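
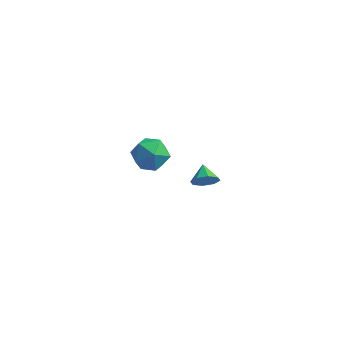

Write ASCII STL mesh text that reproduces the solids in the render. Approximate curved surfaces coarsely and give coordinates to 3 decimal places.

solid 
facet normal -0.859 0.277 0.431
outer loop
vertex 1.205 -2.269 4.052
vertex 0.648 -3.22 3.554
vertex 1.162 -3.322 4.644
endloop
endfacet
facet normal -0.299 0.477 0.826
outer loop
vertex 1.205 -2.269 4.052
vertex 1.162 -3.322 4.644
vertex 2.182 -2.673 4.639
endloop
endfacet
facet normal 0.115 0.897 0.426
outer loop
vertex 1.205 -2.269 4.052
vertex 2.182 -2.673 4.639
vertex 2.298 -2.169 3.547
endloop
endfacet
facet normal -0.188 0.958 -0.217
outer loop
vertex 1.205 -2.269 4.052
vertex 2.298 -2.169 3.547
vertex 1.351 -2.507 2.876
endloop
endfacet
facet normal -0.790 0.575 -0.214
outer loop
vertex 1.205 -2.269 4.052
vertex 1.351 -2.507 2.876
vertex 0.648 -3.22 3.554
endloop
endfacet
facet normal 0.074 -0.109 0.991
outer loop
vertex 2.182 -2.673 4.639
vertex 1.162 -3.322 4.644
vertex 2.229 -3.873 4.504
endloop
endfacet
facet normal -0.830 -0.432 0.351
outer loop
vertex 1.162 -3.322 4.644
vertex 0.648 -3.22 3.554
vertex 1.282 -4.211 3.833
endloop
endfacet
facet normal -0.719 0.050 -0.693
outer loop
vertex 0.648 -3.22 3.554
vertex 1.351 -2.507 2.876
vertex 1.398 -3.707 2.741
endloop
endfacet
facet normal 0.255 0.670 -0.697
outer loop
vertex 1.351 -2.507 2.876
vertex 2.298 -2.169 3.547
vertex 2.418 -3.058 2.736
endloop
endfacet
facet normal 0.744 0.573 0.343
outer loop
vertex 2.298 -2.169 3.547
vertex 2.182 -2.673 4.639
vertex 2.932 -3.16 3.826
endloop
endfacet
facet normal 0.188 -0.958 0.217
outer loop
vertex 2.375 -4.111 3.328
vertex 2.229 -3.873 4.504
vertex 1.282 -4.211 3.833
endloop
endfacet
facet normal -0.115 -0.897 -0.426
outer loop
vertex 2.375 -4.111 3.328
vertex 1.282 -4.211 3.833
vertex 1.398 -3.707 2.741
endloop
endfacet
facet normal 0.299 -0.477 -0.826
outer loop
vertex 2.375 -4.111 3.328
vertex 1.398 -3.707 2.741
vertex 2.418 -3.058 2.736
endloop
endfacet
facet normal 0.859 -0.277 -0.431
outer loop
vertex 2.375 -4.111 3.328
vertex 2.418 -3.058 2.736
vertex 2.932 -3.16 3.826
endloop
endfacet
facet normal 0.790 -0.575 0.214
outer loop
vertex 2.375 -4.111 3.328
vertex 2.932 -3.16 3.826
vertex 2.229 -3.873 4.504
endloop
endfacet
facet normal -0.255 -0.670 0.697
outer loop
vertex 1.282 -4.211 3.833
vertex 2.229 -3.873 4.504
vertex 1.162 -3.322 4.644
endloop
endfacet
facet normal -0.744 -0.573 -0.343
outer loop
vertex 1.398 -3.707 2.741
vertex 1.282 -4.211 3.833
vertex 0.648 -3.22 3.554
endloop
endfacet
facet normal -0.074 0.109 -0.991
outer loop
vertex 2.418 -3.058 2.736
vertex 1.398 -3.707 2.741
vertex 1.351 -2.507 2.876
endloop
endfacet
facet normal 0.830 0.432 -0.351
outer loop
vertex 2.932 -3.16 3.826
vertex 2.418 -3.058 2.736
vertex 2.298 -2.169 3.547
endloop
endfacet
facet normal 0.719 -0.050 0.693
outer loop
vertex 2.229 -3.873 4.504
vertex 2.932 -3.16 3.826
vertex 2.182 -2.673 4.639
endloop
endfacet
facet normal 0.378 -0.851 -0.366
outer loop
vertex 3.839 2.513 -4.675
vertex 3.44 2.051 -4.013
vertex 3.205 2.304 -4.844
endloop
endfacet
facet normal -0.132 0.834 -0.536
outer loop
vertex 3.839 2.513 -4.675
vertex 3.205 2.304 -4.844
vertex 2.98 3.089 -3.567
endloop
endfacet
facet normal 0.378 -0.850 -0.366
outer loop
vertex 3.205 2.304 -4.844
vertex 3.44 2.051 -4.013
vertex 2.709 1.947 -4.527
endloop
endfacet
facet normal -0.693 0.553 -0.462
outer loop
vertex 3.205 2.304 -4.844
vertex 2.709 1.947 -4.527
vertex 2.98 3.089 -3.567
endloop
endfacet
facet normal 0.378 -0.851 -0.365
outer loop
vertex 2.709 1.947 -4.527
vertex 3.44 2.051 -4.013
vertex 2.641 1.651 -3.908
endloop
endfacet
facet normal -0.973 0.229 0.003
outer loop
vertex 2.709 1.947 -4.527
vertex 2.641 1.651 -3.908
vertex 2.98 3.089 -3.567
endloop
endfacet
facet normal 0.378 -0.851 -0.365
outer loop
vertex 2.641 1.651 -3.908
vertex 3.44 2.051 -4.013
vertex 3.041 1.59 -3.351
endloop
endfacet
facet normal -0.808 0.052 0.586
outer loop
vertex 2.641 1.651 -3.908
vertex 3.041 1.59 -3.351
vertex 2.98 3.089 -3.567
endloop
endfacet
facet normal 0.376 -0.851 -0.366
outer loop
vertex 3.041 1.59 -3.351
vertex 3.44 2.051 -4.013
vertex 3.676 1.798 -3.182
endloop
endfacet
facet normal -0.293 0.125 0.948
outer loop
vertex 3.041 1.59 -3.351
vertex 3.676 1.798 -3.182
vertex 2.98 3.089 -3.567
endloop
endfacet
facet normal 0.378 -0.850 -0.366
outer loop
vertex 3.676 1.798 -3.182
vertex 3.44 2.051 -4.013
vertex 4.172 2.155 -3.499
endloop
endfacet
facet normal 0.267 0.405 0.874
outer loop
vertex 3.676 1.798 -3.182
vertex 4.172 2.155 -3.499
vertex 2.98 3.089 -3.567
endloop
endfacet
facet normal 0.377 -0.851 -0.365
outer loop
vertex 4.172 2.155 -3.499
vertex 3.44 2.051 -4.013
vertex 4.24 2.451 -4.118
endloop
endfacet
facet normal 0.548 0.729 0.409
outer loop
vertex 4.172 2.155 -3.499
vertex 4.24 2.451 -4.118
vertex 2.98 3.089 -3.567
endloop
endfacet
facet normal 0.377 -0.851 -0.366
outer loop
vertex 4.24 2.451 -4.118
vertex 3.44 2.051 -4.013
vertex 3.839 2.513 -4.675
endloop
endfacet
facet normal 0.383 0.907 -0.175
outer loop
vertex 4.24 2.451 -4.118
vertex 3.839 2.513 -4.675
vertex 2.98 3.089 -3.567
endloop
endfacet

endsolid


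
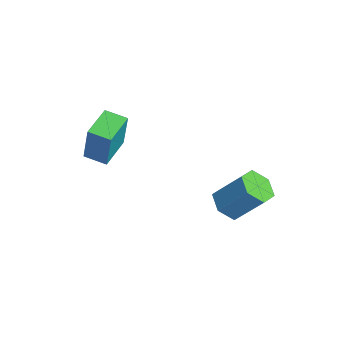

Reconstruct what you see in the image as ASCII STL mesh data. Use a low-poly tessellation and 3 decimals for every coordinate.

solid 
facet normal -0.332 -0.550 -0.767
outer loop
vertex 1.402 0.071 -4.052
vertex 0.673 0.09 -3.75
vertex 0.906 0.652 -4.254
endloop
endfacet
facet normal 0.704 0.396 -0.590
outer loop
vertex 1.402 0.071 -4.052
vertex 0.906 0.652 -4.254
vertex 1.957 0.991 -2.773
endloop
endfacet
facet normal 0.703 0.397 -0.590
outer loop
vertex 1.957 0.991 -2.773
vertex 0.906 0.652 -4.254
vertex 1.46 1.571 -2.975
endloop
endfacet
facet normal 0.332 0.551 0.765
outer loop
vertex 1.957 0.991 -2.773
vertex 1.46 1.571 -2.975
vertex 1.227 1.01 -2.47
endloop
endfacet
facet normal -0.331 -0.550 -0.767
outer loop
vertex 0.906 0.652 -4.254
vertex 0.673 0.09 -3.75
vertex 0.176 0.671 -3.952
endloop
endfacet
facet normal -0.192 0.835 -0.516
outer loop
vertex 0.906 0.652 -4.254
vertex 0.176 0.671 -3.952
vertex 1.46 1.571 -2.975
endloop
endfacet
facet normal -0.193 0.835 -0.516
outer loop
vertex 1.46 1.571 -2.975
vertex 0.176 0.671 -3.952
vertex 0.731 1.59 -2.672
endloop
endfacet
facet normal 0.333 0.551 0.765
outer loop
vertex 1.46 1.571 -2.975
vertex 0.731 1.59 -2.672
vertex 1.227 1.01 -2.47
endloop
endfacet
facet normal -0.332 -0.550 -0.766
outer loop
vertex 0.176 0.671 -3.952
vertex 0.673 0.09 -3.75
vertex -0.057 0.109 -3.447
endloop
endfacet
facet normal -0.896 0.438 0.074
outer loop
vertex 0.176 0.671 -3.952
vertex -0.057 0.109 -3.447
vertex 0.731 1.59 -2.672
endloop
endfacet
facet normal -0.896 0.438 0.074
outer loop
vertex 0.731 1.59 -2.672
vertex -0.057 0.109 -3.447
vertex 0.498 1.029 -2.168
endloop
endfacet
facet normal 0.332 0.550 0.766
outer loop
vertex 0.731 1.59 -2.672
vertex 0.498 1.029 -2.168
vertex 1.227 1.01 -2.47
endloop
endfacet
facet normal -0.332 -0.551 -0.765
outer loop
vertex -0.057 0.109 -3.447
vertex 0.673 0.09 -3.75
vertex 0.44 -0.471 -3.245
endloop
endfacet
facet normal -0.703 -0.397 0.590
outer loop
vertex -0.057 0.109 -3.447
vertex 0.44 -0.471 -3.245
vertex 0.498 1.029 -2.168
endloop
endfacet
facet normal -0.704 -0.396 0.590
outer loop
vertex 0.498 1.029 -2.168
vertex 0.44 -0.471 -3.245
vertex 0.994 0.448 -1.966
endloop
endfacet
facet normal 0.332 0.550 0.767
outer loop
vertex 0.498 1.029 -2.168
vertex 0.994 0.448 -1.966
vertex 1.227 1.01 -2.47
endloop
endfacet
facet normal -0.333 -0.551 -0.765
outer loop
vertex 0.44 -0.471 -3.245
vertex 0.673 0.09 -3.75
vertex 1.169 -0.49 -3.548
endloop
endfacet
facet normal 0.193 -0.835 0.516
outer loop
vertex 0.44 -0.471 -3.245
vertex 1.169 -0.49 -3.548
vertex 0.994 0.448 -1.966
endloop
endfacet
facet normal 0.192 -0.835 0.516
outer loop
vertex 0.994 0.448 -1.966
vertex 1.169 -0.49 -3.548
vertex 1.724 0.429 -2.268
endloop
endfacet
facet normal 0.331 0.550 0.767
outer loop
vertex 0.994 0.448 -1.966
vertex 1.724 0.429 -2.268
vertex 1.227 1.01 -2.47
endloop
endfacet
facet normal -0.332 -0.550 -0.766
outer loop
vertex 1.169 -0.49 -3.548
vertex 0.673 0.09 -3.75
vertex 1.402 0.071 -4.052
endloop
endfacet
facet normal 0.896 -0.438 -0.074
outer loop
vertex 1.169 -0.49 -3.548
vertex 1.402 0.071 -4.052
vertex 1.724 0.429 -2.268
endloop
endfacet
facet normal 0.896 -0.438 -0.074
outer loop
vertex 1.724 0.429 -2.268
vertex 1.402 0.071 -4.052
vertex 1.957 0.991 -2.773
endloop
endfacet
facet normal 0.332 0.550 0.766
outer loop
vertex 1.724 0.429 -2.268
vertex 1.957 0.991 -2.773
vertex 1.227 1.01 -2.47
endloop
endfacet
facet normal -0.747 0.656 0.105
outer loop
vertex -3.119 -3.514 -0.521
vertex -2.514 -2.799 -0.682
vertex -3.442 -3.615 -2.187
endloop
endfacet
facet normal -0.637 -0.752 0.169
outer loop
vertex -2.366 -4.561 -2.338
vertex -3.119 -3.514 -0.521
vertex -3.442 -3.615 -2.187
endloop
endfacet
facet normal -0.747 0.657 0.105
outer loop
vertex -3.442 -3.615 -2.187
vertex -2.514 -2.799 -0.682
vertex -2.837 -2.901 -2.348
endloop
endfacet
facet normal -0.190 -0.060 -0.980
outer loop
vertex -2.837 -2.901 -2.348
vertex -2.366 -4.561 -2.338
vertex -3.442 -3.615 -2.187
endloop
endfacet
facet normal 0.190 0.060 0.980
outer loop
vertex -3.119 -3.514 -0.521
vertex -1.438 -3.745 -0.833
vertex -2.514 -2.799 -0.682
endloop
endfacet
facet normal -0.637 -0.752 0.170
outer loop
vertex -2.043 -4.459 -0.672
vertex -3.119 -3.514 -0.521
vertex -2.366 -4.561 -2.338
endloop
endfacet
facet normal 0.190 0.060 0.980
outer loop
vertex -2.043 -4.459 -0.672
vertex -1.438 -3.745 -0.833
vertex -3.119 -3.514 -0.521
endloop
endfacet
facet normal 0.637 0.752 -0.170
outer loop
vertex -2.514 -2.799 -0.682
vertex -1.438 -3.745 -0.833
vertex -2.837 -2.901 -2.348
endloop
endfacet
facet normal -0.190 -0.060 -0.980
outer loop
vertex -1.761 -3.846 -2.499
vertex -2.366 -4.561 -2.338
vertex -2.837 -2.901 -2.348
endloop
endfacet
facet normal 0.637 0.752 -0.169
outer loop
vertex -2.837 -2.901 -2.348
vertex -1.438 -3.745 -0.833
vertex -1.761 -3.846 -2.499
endloop
endfacet
facet normal 0.747 -0.656 -0.105
outer loop
vertex -1.761 -3.846 -2.499
vertex -2.043 -4.459 -0.672
vertex -2.366 -4.561 -2.338
endloop
endfacet
facet normal 0.747 -0.657 -0.105
outer loop
vertex -1.438 -3.745 -0.833
vertex -2.043 -4.459 -0.672
vertex -1.761 -3.846 -2.499
endloop
endfacet

endsolid


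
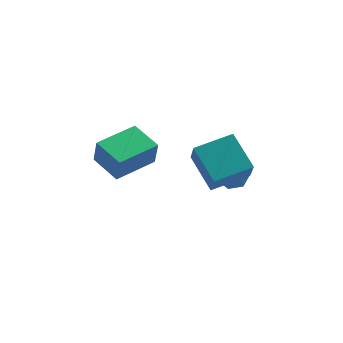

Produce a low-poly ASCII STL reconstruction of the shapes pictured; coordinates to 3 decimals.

solid 
facet normal -0.951 -0.252 -0.180
outer loop
vertex 2.296 -1.958 0.214
vertex 1.668 -0.335 1.259
vertex 2.318 -1.096 -1.11
endloop
endfacet
facet normal 0.309 -0.799 -0.515
outer loop
vertex 4.172 -0.605 -0.759
vertex 2.296 -1.958 0.214
vertex 2.318 -1.096 -1.11
endloop
endfacet
facet normal -0.951 -0.252 -0.180
outer loop
vertex 2.318 -1.096 -1.11
vertex 1.668 -0.335 1.259
vertex 1.69 0.527 -0.065
endloop
endfacet
facet normal 0.014 0.545 -0.838
outer loop
vertex 1.69 0.527 -0.065
vertex 4.172 -0.605 -0.759
vertex 2.318 -1.096 -1.11
endloop
endfacet
facet normal -0.014 -0.545 0.838
outer loop
vertex 2.296 -1.958 0.214
vertex 3.522 0.156 1.61
vertex 1.668 -0.335 1.259
endloop
endfacet
facet normal 0.309 -0.799 -0.515
outer loop
vertex 4.15 -1.467 0.565
vertex 2.296 -1.958 0.214
vertex 4.172 -0.605 -0.759
endloop
endfacet
facet normal -0.014 -0.545 0.838
outer loop
vertex 4.15 -1.467 0.565
vertex 3.522 0.156 1.61
vertex 2.296 -1.958 0.214
endloop
endfacet
facet normal -0.309 0.799 0.515
outer loop
vertex 1.668 -0.335 1.259
vertex 3.522 0.156 1.61
vertex 1.69 0.527 -0.065
endloop
endfacet
facet normal 0.014 0.545 -0.838
outer loop
vertex 3.544 1.018 0.286
vertex 4.172 -0.605 -0.759
vertex 1.69 0.527 -0.065
endloop
endfacet
facet normal -0.309 0.799 0.515
outer loop
vertex 1.69 0.527 -0.065
vertex 3.522 0.156 1.61
vertex 3.544 1.018 0.286
endloop
endfacet
facet normal 0.951 0.252 0.180
outer loop
vertex 3.544 1.018 0.286
vertex 4.15 -1.467 0.565
vertex 4.172 -0.605 -0.759
endloop
endfacet
facet normal 0.951 0.252 0.180
outer loop
vertex 3.522 0.156 1.61
vertex 4.15 -1.467 0.565
vertex 3.544 1.018 0.286
endloop
endfacet
facet normal -0.858 -0.513 -0.032
outer loop
vertex -1.947 -3.134 3.004
vertex -2.754 -1.807 3.347
vertex -2.059 -2.865 1.706
endloop
endfacet
facet normal 0.507 -0.834 -0.217
outer loop
vertex -0.266 -1.793 1.773
vertex -1.947 -3.134 3.004
vertex -2.059 -2.865 1.706
endloop
endfacet
facet normal -0.858 -0.513 -0.033
outer loop
vertex -2.059 -2.865 1.706
vertex -2.754 -1.807 3.347
vertex -2.865 -1.539 2.049
endloop
endfacet
facet normal -0.084 0.201 -0.976
outer loop
vertex -2.865 -1.539 2.049
vertex -0.266 -1.793 1.773
vertex -2.059 -2.865 1.706
endloop
endfacet
facet normal 0.084 -0.201 0.976
outer loop
vertex -1.947 -3.134 3.004
vertex -0.961 -0.735 3.414
vertex -2.754 -1.807 3.347
endloop
endfacet
facet normal 0.508 -0.834 -0.216
outer loop
vertex -0.155 -2.061 3.071
vertex -1.947 -3.134 3.004
vertex -0.266 -1.793 1.773
endloop
endfacet
facet normal 0.084 -0.201 0.976
outer loop
vertex -0.155 -2.061 3.071
vertex -0.961 -0.735 3.414
vertex -1.947 -3.134 3.004
endloop
endfacet
facet normal -0.507 0.835 0.216
outer loop
vertex -2.754 -1.807 3.347
vertex -0.961 -0.735 3.414
vertex -2.865 -1.539 2.049
endloop
endfacet
facet normal -0.084 0.201 -0.976
outer loop
vertex -1.073 -0.466 2.116
vertex -0.266 -1.793 1.773
vertex -2.865 -1.539 2.049
endloop
endfacet
facet normal -0.507 0.834 0.217
outer loop
vertex -2.865 -1.539 2.049
vertex -0.961 -0.735 3.414
vertex -1.073 -0.466 2.116
endloop
endfacet
facet normal 0.858 0.513 0.033
outer loop
vertex -1.073 -0.466 2.116
vertex -0.155 -2.061 3.071
vertex -0.266 -1.793 1.773
endloop
endfacet
facet normal 0.858 0.513 0.032
outer loop
vertex -0.961 -0.735 3.414
vertex -0.155 -2.061 3.071
vertex -1.073 -0.466 2.116
endloop
endfacet
facet normal -0.326 0.464 0.824
outer loop
vertex 3.286 1.358 -1.26
vertex 3.025 0.535 -0.9
vertex 3.888 0.862 -0.743
endloop
endfacet
facet normal 0.220 0.819 0.530
outer loop
vertex 3.286 1.358 -1.26
vertex 3.888 0.862 -0.743
vertex 4.182 1.288 -1.523
endloop
endfacet
facet normal 0.037 0.990 -0.138
outer loop
vertex 3.286 1.358 -1.26
vertex 4.182 1.288 -1.523
vertex 3.501 1.224 -2.161
endloop
endfacet
facet normal -0.621 0.740 -0.258
outer loop
vertex 3.286 1.358 -1.26
vertex 3.501 1.224 -2.161
vertex 2.786 0.758 -1.776
endloop
endfacet
facet normal -0.845 0.415 0.336
outer loop
vertex 3.286 1.358 -1.26
vertex 2.786 0.758 -1.776
vertex 3.025 0.535 -0.9
endloop
endfacet
facet normal 0.779 0.378 0.500
outer loop
vertex 4.182 1.288 -1.523
vertex 3.888 0.862 -0.743
vertex 4.474 0.422 -1.324
endloop
endfacet
facet normal -0.103 -0.196 0.975
outer loop
vertex 3.888 0.862 -0.743
vertex 3.025 0.535 -0.9
vertex 3.759 -0.044 -0.939
endloop
endfacet
facet normal -0.943 -0.275 0.187
outer loop
vertex 3.025 0.535 -0.9
vertex 2.786 0.758 -1.776
vertex 3.078 -0.108 -1.577
endloop
endfacet
facet normal -0.580 0.250 -0.775
outer loop
vertex 2.786 0.758 -1.776
vertex 3.501 1.224 -2.161
vertex 3.372 0.318 -2.357
endloop
endfacet
facet normal 0.484 0.653 -0.582
outer loop
vertex 3.501 1.224 -2.161
vertex 4.182 1.288 -1.523
vertex 4.235 0.645 -2.2
endloop
endfacet
facet normal 0.621 -0.740 0.258
outer loop
vertex 3.974 -0.178 -1.84
vertex 4.474 0.422 -1.324
vertex 3.759 -0.044 -0.939
endloop
endfacet
facet normal -0.037 -0.990 0.138
outer loop
vertex 3.974 -0.178 -1.84
vertex 3.759 -0.044 -0.939
vertex 3.078 -0.108 -1.577
endloop
endfacet
facet normal -0.220 -0.819 -0.530
outer loop
vertex 3.974 -0.178 -1.84
vertex 3.078 -0.108 -1.577
vertex 3.372 0.318 -2.357
endloop
endfacet
facet normal 0.326 -0.464 -0.824
outer loop
vertex 3.974 -0.178 -1.84
vertex 3.372 0.318 -2.357
vertex 4.235 0.645 -2.2
endloop
endfacet
facet normal 0.845 -0.415 -0.336
outer loop
vertex 3.974 -0.178 -1.84
vertex 4.235 0.645 -2.2
vertex 4.474 0.422 -1.324
endloop
endfacet
facet normal 0.580 -0.250 0.775
outer loop
vertex 3.759 -0.044 -0.939
vertex 4.474 0.422 -1.324
vertex 3.888 0.862 -0.743
endloop
endfacet
facet normal -0.484 -0.653 0.582
outer loop
vertex 3.078 -0.108 -1.577
vertex 3.759 -0.044 -0.939
vertex 3.025 0.535 -0.9
endloop
endfacet
facet normal -0.779 -0.378 -0.500
outer loop
vertex 3.372 0.318 -2.357
vertex 3.078 -0.108 -1.577
vertex 2.786 0.758 -1.776
endloop
endfacet
facet normal 0.103 0.196 -0.975
outer loop
vertex 4.235 0.645 -2.2
vertex 3.372 0.318 -2.357
vertex 3.501 1.224 -2.161
endloop
endfacet
facet normal 0.943 0.275 -0.187
outer loop
vertex 4.474 0.422 -1.324
vertex 4.235 0.645 -2.2
vertex 4.182 1.288 -1.523
endloop
endfacet

endsolid


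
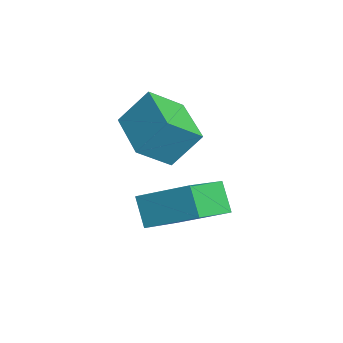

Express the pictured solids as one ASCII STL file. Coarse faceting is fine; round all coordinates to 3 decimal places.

solid 
facet normal -0.962 -0.155 0.226
outer loop
vertex 0.16 -1.668 2.935
vertex 0.287 -0.804 4.067
vertex -0.185 -0.629 2.18
endloop
endfacet
facet normal -0.088 -0.605 -0.792
outer loop
vertex 1.633 -0.336 1.753
vertex 0.16 -1.668 2.935
vertex -0.185 -0.629 2.18
endloop
endfacet
facet normal -0.962 -0.155 0.226
outer loop
vertex -0.185 -0.629 2.18
vertex 0.287 -0.804 4.067
vertex -0.058 0.235 3.312
endloop
endfacet
facet normal -0.259 0.782 -0.567
outer loop
vertex -0.058 0.235 3.312
vertex 1.633 -0.336 1.753
vertex -0.185 -0.629 2.18
endloop
endfacet
facet normal 0.259 -0.782 0.567
outer loop
vertex 0.16 -1.668 2.935
vertex 2.105 -0.511 3.64
vertex 0.287 -0.804 4.067
endloop
endfacet
facet normal -0.088 -0.605 -0.792
outer loop
vertex 1.978 -1.375 2.508
vertex 0.16 -1.668 2.935
vertex 1.633 -0.336 1.753
endloop
endfacet
facet normal 0.259 -0.782 0.567
outer loop
vertex 1.978 -1.375 2.508
vertex 2.105 -0.511 3.64
vertex 0.16 -1.668 2.935
endloop
endfacet
facet normal 0.088 0.605 0.792
outer loop
vertex 0.287 -0.804 4.067
vertex 2.105 -0.511 3.64
vertex -0.058 0.235 3.312
endloop
endfacet
facet normal -0.259 0.782 -0.567
outer loop
vertex 1.76 0.528 2.885
vertex 1.633 -0.336 1.753
vertex -0.058 0.235 3.312
endloop
endfacet
facet normal 0.088 0.605 0.792
outer loop
vertex -0.058 0.235 3.312
vertex 2.105 -0.511 3.64
vertex 1.76 0.528 2.885
endloop
endfacet
facet normal 0.962 0.155 -0.226
outer loop
vertex 1.76 0.528 2.885
vertex 1.978 -1.375 2.508
vertex 1.633 -0.336 1.753
endloop
endfacet
facet normal 0.962 0.155 -0.226
outer loop
vertex 2.105 -0.511 3.64
vertex 1.978 -1.375 2.508
vertex 1.76 0.528 2.885
endloop
endfacet
facet normal -0.506 -0.739 -0.445
outer loop
vertex 2.134 -1.419 0.851
vertex 0.995 -0.336 0.349
vertex 2.718 -1.246 -0.101
endloop
endfacet
facet normal 0.690 -0.656 0.304
outer loop
vertex 3.665 0.136 0.731
vertex 2.134 -1.419 0.851
vertex 2.718 -1.246 -0.101
endloop
endfacet
facet normal -0.506 -0.739 -0.445
outer loop
vertex 2.718 -1.246 -0.101
vertex 0.995 -0.336 0.349
vertex 1.579 -0.163 -0.603
endloop
endfacet
facet normal 0.517 0.153 -0.842
outer loop
vertex 1.579 -0.163 -0.603
vertex 3.665 0.136 0.731
vertex 2.718 -1.246 -0.101
endloop
endfacet
facet normal -0.517 -0.153 0.842
outer loop
vertex 2.134 -1.419 0.851
vertex 1.942 1.046 1.181
vertex 0.995 -0.336 0.349
endloop
endfacet
facet normal 0.690 -0.656 0.304
outer loop
vertex 3.081 -0.037 1.683
vertex 2.134 -1.419 0.851
vertex 3.665 0.136 0.731
endloop
endfacet
facet normal -0.517 -0.153 0.842
outer loop
vertex 3.081 -0.037 1.683
vertex 1.942 1.046 1.181
vertex 2.134 -1.419 0.851
endloop
endfacet
facet normal -0.690 0.656 -0.304
outer loop
vertex 0.995 -0.336 0.349
vertex 1.942 1.046 1.181
vertex 1.579 -0.163 -0.603
endloop
endfacet
facet normal 0.517 0.153 -0.842
outer loop
vertex 2.526 1.219 0.229
vertex 3.665 0.136 0.731
vertex 1.579 -0.163 -0.603
endloop
endfacet
facet normal -0.690 0.656 -0.304
outer loop
vertex 1.579 -0.163 -0.603
vertex 1.942 1.046 1.181
vertex 2.526 1.219 0.229
endloop
endfacet
facet normal 0.506 0.739 0.445
outer loop
vertex 2.526 1.219 0.229
vertex 3.081 -0.037 1.683
vertex 3.665 0.136 0.731
endloop
endfacet
facet normal 0.506 0.739 0.445
outer loop
vertex 1.942 1.046 1.181
vertex 3.081 -0.037 1.683
vertex 2.526 1.219 0.229
endloop
endfacet

endsolid


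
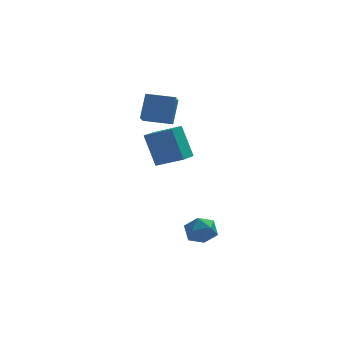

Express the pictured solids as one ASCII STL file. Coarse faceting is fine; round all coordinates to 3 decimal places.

solid 
facet normal -0.946 0.313 0.082
outer loop
vertex -1.674 2.374 4.891
vertex -1.418 3.315 4.262
vertex -2.09 1.503 3.419
endloop
endfacet
facet normal -0.221 -0.811 0.542
outer loop
vertex -0.462 0.965 3.278
vertex -1.674 2.374 4.891
vertex -2.09 1.503 3.419
endloop
endfacet
facet normal -0.946 0.313 0.082
outer loop
vertex -2.09 1.503 3.419
vertex -1.418 3.315 4.262
vertex -1.833 2.444 2.79
endloop
endfacet
facet normal -0.236 -0.495 -0.836
outer loop
vertex -1.833 2.444 2.79
vertex -0.462 0.965 3.278
vertex -2.09 1.503 3.419
endloop
endfacet
facet normal 0.236 0.495 0.836
outer loop
vertex -1.674 2.374 4.891
vertex 0.21 2.777 4.121
vertex -1.418 3.315 4.262
endloop
endfacet
facet normal -0.221 -0.811 0.542
outer loop
vertex -0.047 1.836 4.75
vertex -1.674 2.374 4.891
vertex -0.462 0.965 3.278
endloop
endfacet
facet normal 0.236 0.495 0.836
outer loop
vertex -0.047 1.836 4.75
vertex 0.21 2.777 4.121
vertex -1.674 2.374 4.891
endloop
endfacet
facet normal 0.221 0.811 -0.542
outer loop
vertex -1.418 3.315 4.262
vertex 0.21 2.777 4.121
vertex -1.833 2.444 2.79
endloop
endfacet
facet normal -0.236 -0.495 -0.836
outer loop
vertex -0.206 1.906 2.649
vertex -0.462 0.965 3.278
vertex -1.833 2.444 2.79
endloop
endfacet
facet normal 0.221 0.811 -0.542
outer loop
vertex -1.833 2.444 2.79
vertex 0.21 2.777 4.121
vertex -0.206 1.906 2.649
endloop
endfacet
facet normal 0.946 -0.312 -0.082
outer loop
vertex -0.206 1.906 2.649
vertex -0.047 1.836 4.75
vertex -0.462 0.965 3.278
endloop
endfacet
facet normal 0.946 -0.313 -0.082
outer loop
vertex 0.21 2.777 4.121
vertex -0.047 1.836 4.75
vertex -0.206 1.906 2.649
endloop
endfacet
facet normal -0.502 -0.834 0.228
outer loop
vertex -0.777 -1.646 3.881
vertex -2.195 -0.979 3.196
vertex -0.247 -2.489 1.964
endloop
endfacet
facet normal 0.830 -0.389 0.400
outer loop
vertex 0.455 -1.321 1.644
vertex -0.777 -1.646 3.881
vertex -0.247 -2.489 1.964
endloop
endfacet
facet normal -0.502 -0.834 0.228
outer loop
vertex -0.247 -2.489 1.964
vertex -2.195 -0.979 3.196
vertex -1.666 -1.822 1.279
endloop
endfacet
facet normal 0.245 -0.390 -0.887
outer loop
vertex -1.666 -1.822 1.279
vertex 0.455 -1.321 1.644
vertex -0.247 -2.489 1.964
endloop
endfacet
facet normal -0.245 0.390 0.887
outer loop
vertex -0.777 -1.646 3.881
vertex -1.493 0.189 2.876
vertex -2.195 -0.979 3.196
endloop
endfacet
facet normal 0.829 -0.390 0.400
outer loop
vertex -0.074 -0.478 3.561
vertex -0.777 -1.646 3.881
vertex 0.455 -1.321 1.644
endloop
endfacet
facet normal -0.245 0.391 0.887
outer loop
vertex -0.074 -0.478 3.561
vertex -1.493 0.189 2.876
vertex -0.777 -1.646 3.881
endloop
endfacet
facet normal -0.830 0.389 -0.400
outer loop
vertex -2.195 -0.979 3.196
vertex -1.493 0.189 2.876
vertex -1.666 -1.822 1.279
endloop
endfacet
facet normal 0.245 -0.391 -0.887
outer loop
vertex -0.963 -0.654 0.959
vertex 0.455 -1.321 1.644
vertex -1.666 -1.822 1.279
endloop
endfacet
facet normal -0.829 0.389 -0.401
outer loop
vertex -1.666 -1.822 1.279
vertex -1.493 0.189 2.876
vertex -0.963 -0.654 0.959
endloop
endfacet
facet normal 0.502 0.834 -0.228
outer loop
vertex -0.963 -0.654 0.959
vertex -0.074 -0.478 3.561
vertex 0.455 -1.321 1.644
endloop
endfacet
facet normal 0.502 0.834 -0.228
outer loop
vertex -1.493 0.189 2.876
vertex -0.074 -0.478 3.561
vertex -0.963 -0.654 0.959
endloop
endfacet
facet normal -0.597 0.800 0.050
outer loop
vertex 0.232 -2.155 -3.869
vertex -0.228 -2.549 -3.062
vertex 0.579 -1.954 -2.943
endloop
endfacet
facet normal 0.038 0.973 -0.226
outer loop
vertex 0.232 -2.155 -3.869
vertex 0.579 -1.954 -2.943
vertex 1.226 -2.153 -3.692
endloop
endfacet
facet normal 0.142 0.574 -0.806
outer loop
vertex 0.232 -2.155 -3.869
vertex 1.226 -2.153 -3.692
vertex 0.819 -2.869 -4.274
endloop
endfacet
facet normal -0.427 0.154 -0.891
outer loop
vertex 0.232 -2.155 -3.869
vertex 0.819 -2.869 -4.274
vertex -0.08 -3.114 -3.885
endloop
endfacet
facet normal -0.885 0.294 -0.361
outer loop
vertex 0.232 -2.155 -3.869
vertex -0.08 -3.114 -3.885
vertex -0.228 -2.549 -3.062
endloop
endfacet
facet normal 0.540 0.803 0.253
outer loop
vertex 1.226 -2.153 -3.692
vertex 0.579 -1.954 -2.943
vertex 1.38 -2.546 -2.775
endloop
endfacet
facet normal -0.488 0.522 0.699
outer loop
vertex 0.579 -1.954 -2.943
vertex -0.228 -2.549 -3.062
vertex 0.481 -2.791 -2.386
endloop
endfacet
facet normal -0.954 -0.298 0.033
outer loop
vertex -0.228 -2.549 -3.062
vertex -0.08 -3.114 -3.885
vertex 0.074 -3.507 -2.968
endloop
endfacet
facet normal -0.214 -0.524 -0.825
outer loop
vertex -0.08 -3.114 -3.885
vertex 0.819 -2.869 -4.274
vertex 0.721 -3.706 -3.717
endloop
endfacet
facet normal 0.709 0.156 -0.688
outer loop
vertex 0.819 -2.869 -4.274
vertex 1.226 -2.153 -3.692
vertex 1.528 -3.111 -3.598
endloop
endfacet
facet normal 0.427 -0.154 0.891
outer loop
vertex 1.068 -3.505 -2.791
vertex 1.38 -2.546 -2.775
vertex 0.481 -2.791 -2.386
endloop
endfacet
facet normal -0.142 -0.574 0.806
outer loop
vertex 1.068 -3.505 -2.791
vertex 0.481 -2.791 -2.386
vertex 0.074 -3.507 -2.968
endloop
endfacet
facet normal -0.038 -0.973 0.226
outer loop
vertex 1.068 -3.505 -2.791
vertex 0.074 -3.507 -2.968
vertex 0.721 -3.706 -3.717
endloop
endfacet
facet normal 0.597 -0.800 -0.050
outer loop
vertex 1.068 -3.505 -2.791
vertex 0.721 -3.706 -3.717
vertex 1.528 -3.111 -3.598
endloop
endfacet
facet normal 0.885 -0.294 0.361
outer loop
vertex 1.068 -3.505 -2.791
vertex 1.528 -3.111 -3.598
vertex 1.38 -2.546 -2.775
endloop
endfacet
facet normal 0.214 0.524 0.825
outer loop
vertex 0.481 -2.791 -2.386
vertex 1.38 -2.546 -2.775
vertex 0.579 -1.954 -2.943
endloop
endfacet
facet normal -0.709 -0.156 0.688
outer loop
vertex 0.074 -3.507 -2.968
vertex 0.481 -2.791 -2.386
vertex -0.228 -2.549 -3.062
endloop
endfacet
facet normal -0.540 -0.803 -0.253
outer loop
vertex 0.721 -3.706 -3.717
vertex 0.074 -3.507 -2.968
vertex -0.08 -3.114 -3.885
endloop
endfacet
facet normal 0.488 -0.522 -0.699
outer loop
vertex 1.528 -3.111 -3.598
vertex 0.721 -3.706 -3.717
vertex 0.819 -2.869 -4.274
endloop
endfacet
facet normal 0.954 0.298 -0.033
outer loop
vertex 1.38 -2.546 -2.775
vertex 1.528 -3.111 -3.598
vertex 1.226 -2.153 -3.692
endloop
endfacet

endsolid


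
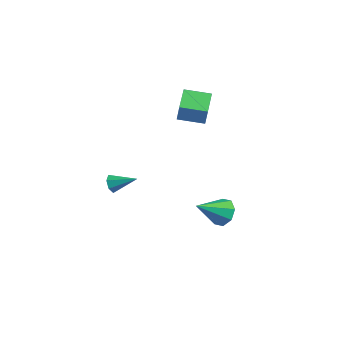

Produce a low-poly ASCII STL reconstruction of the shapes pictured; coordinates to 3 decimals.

solid 
facet normal 0.276 0.767 -0.579
outer loop
vertex 4.347 0.372 -4.536
vertex 3.451 0.653 -4.591
vertex 4.17 0.831 -4.012
endloop
endfacet
facet normal 0.747 -0.354 0.563
outer loop
vertex 4.347 0.372 -4.536
vertex 4.17 0.831 -4.012
vertex 2.889 -0.913 -3.409
endloop
endfacet
facet normal 0.276 0.768 -0.578
outer loop
vertex 4.17 0.831 -4.012
vertex 3.451 0.653 -4.591
vertex 3.572 1.186 -3.826
endloop
endfacet
facet normal 0.337 0.077 0.938
outer loop
vertex 4.17 0.831 -4.012
vertex 3.572 1.186 -3.826
vertex 2.889 -0.913 -3.409
endloop
endfacet
facet normal 0.276 0.768 -0.578
outer loop
vertex 3.572 1.186 -3.826
vertex 3.451 0.653 -4.591
vertex 2.904 1.228 -4.089
endloop
endfacet
facet normal -0.335 0.287 0.897
outer loop
vertex 3.572 1.186 -3.826
vertex 2.904 1.228 -4.089
vertex 2.889 -0.913 -3.409
endloop
endfacet
facet normal 0.275 0.767 -0.579
outer loop
vertex 2.904 1.228 -4.089
vertex 3.451 0.653 -4.591
vertex 2.556 0.933 -4.645
endloop
endfacet
facet normal -0.872 0.154 0.464
outer loop
vertex 2.904 1.228 -4.089
vertex 2.556 0.933 -4.645
vertex 2.889 -0.913 -3.409
endloop
endfacet
facet normal 0.275 0.768 -0.579
outer loop
vertex 2.556 0.933 -4.645
vertex 3.451 0.653 -4.591
vertex 2.733 0.474 -5.17
endloop
endfacet
facet normal -0.963 -0.247 -0.109
outer loop
vertex 2.556 0.933 -4.645
vertex 2.733 0.474 -5.17
vertex 2.889 -0.913 -3.409
endloop
endfacet
facet normal 0.276 0.767 -0.579
outer loop
vertex 2.733 0.474 -5.17
vertex 3.451 0.653 -4.591
vertex 3.331 0.119 -5.355
endloop
endfacet
facet normal -0.552 -0.678 -0.485
outer loop
vertex 2.733 0.474 -5.17
vertex 3.331 0.119 -5.355
vertex 2.889 -0.913 -3.409
endloop
endfacet
facet normal 0.275 0.767 -0.579
outer loop
vertex 3.331 0.119 -5.355
vertex 3.451 0.653 -4.591
vertex 3.999 0.077 -5.093
endloop
endfacet
facet normal 0.118 -0.888 -0.444
outer loop
vertex 3.331 0.119 -5.355
vertex 3.999 0.077 -5.093
vertex 2.889 -0.913 -3.409
endloop
endfacet
facet normal 0.276 0.767 -0.579
outer loop
vertex 3.999 0.077 -5.093
vertex 3.451 0.653 -4.591
vertex 4.347 0.372 -4.536
endloop
endfacet
facet normal 0.656 -0.754 -0.011
outer loop
vertex 3.999 0.077 -5.093
vertex 4.347 0.372 -4.536
vertex 2.889 -0.913 -3.409
endloop
endfacet
facet normal -0.770 -0.485 -0.414
outer loop
vertex -0.557 -3.801 -2.561
vertex -0.946 -3.516 -2.172
vertex -0.759 -3.333 -2.734
endloop
endfacet
facet normal 0.747 0.079 -0.660
outer loop
vertex -0.557 -3.801 -2.561
vertex -0.759 -3.333 -2.734
vertex 0.246 -2.764 -1.528
endloop
endfacet
facet normal -0.770 -0.485 -0.414
outer loop
vertex -0.759 -3.333 -2.734
vertex -0.946 -3.516 -2.172
vertex -1.102 -3.003 -2.483
endloop
endfacet
facet normal 0.288 0.751 -0.594
outer loop
vertex -0.759 -3.333 -2.734
vertex -1.102 -3.003 -2.483
vertex 0.246 -2.764 -1.528
endloop
endfacet
facet normal -0.770 -0.485 -0.415
outer loop
vertex -1.102 -3.003 -2.483
vertex -0.946 -3.516 -2.172
vertex -1.328 -3.059 -1.998
endloop
endfacet
facet normal -0.191 0.981 0.024
outer loop
vertex -1.102 -3.003 -2.483
vertex -1.328 -3.059 -1.998
vertex 0.246 -2.764 -1.528
endloop
endfacet
facet normal -0.769 -0.485 -0.416
outer loop
vertex -1.328 -3.059 -1.998
vertex -0.946 -3.516 -2.172
vertex -1.267 -3.46 -1.644
endloop
endfacet
facet normal -0.330 0.596 0.732
outer loop
vertex -1.328 -3.059 -1.998
vertex -1.267 -3.46 -1.644
vertex 0.246 -2.764 -1.528
endloop
endfacet
facet normal -0.769 -0.486 -0.416
outer loop
vertex -1.267 -3.46 -1.644
vertex -0.946 -3.516 -2.172
vertex -0.964 -3.903 -1.687
endloop
endfacet
facet normal -0.024 -0.113 0.993
outer loop
vertex -1.267 -3.46 -1.644
vertex -0.964 -3.903 -1.687
vertex 0.246 -2.764 -1.528
endloop
endfacet
facet normal -0.770 -0.485 -0.416
outer loop
vertex -0.964 -3.903 -1.687
vertex -0.946 -3.516 -2.172
vertex -0.648 -4.054 -2.096
endloop
endfacet
facet normal 0.498 -0.615 0.612
outer loop
vertex -0.964 -3.903 -1.687
vertex -0.648 -4.054 -2.096
vertex 0.246 -2.764 -1.528
endloop
endfacet
facet normal -0.770 -0.485 -0.415
outer loop
vertex -0.648 -4.054 -2.096
vertex -0.946 -3.516 -2.172
vertex -0.557 -3.801 -2.561
endloop
endfacet
facet normal 0.840 -0.528 -0.123
outer loop
vertex -0.648 -4.054 -2.096
vertex -0.557 -3.801 -2.561
vertex 0.246 -2.764 -1.528
endloop
endfacet
facet normal -0.585 0.804 0.105
outer loop
vertex 0.071 1.055 3.728
vertex 1.298 1.976 3.512
vertex -0.12 1.056 2.655
endloop
endfacet
facet normal -0.792 -0.594 0.140
outer loop
vertex 0.922 -0.376 2.468
vertex 0.071 1.055 3.728
vertex -0.12 1.056 2.655
endloop
endfacet
facet normal -0.585 0.804 0.104
outer loop
vertex -0.12 1.056 2.655
vertex 1.298 1.976 3.512
vertex 1.108 1.977 2.438
endloop
endfacet
facet normal -0.175 0.001 -0.985
outer loop
vertex 1.108 1.977 2.438
vertex 0.922 -0.376 2.468
vertex -0.12 1.056 2.655
endloop
endfacet
facet normal 0.175 -0.002 0.985
outer loop
vertex 0.071 1.055 3.728
vertex 2.34 0.544 3.325
vertex 1.298 1.976 3.512
endloop
endfacet
facet normal -0.792 -0.594 0.140
outer loop
vertex 1.112 -0.377 3.542
vertex 0.071 1.055 3.728
vertex 0.922 -0.376 2.468
endloop
endfacet
facet normal 0.175 -0.001 0.985
outer loop
vertex 1.112 -0.377 3.542
vertex 2.34 0.544 3.325
vertex 0.071 1.055 3.728
endloop
endfacet
facet normal 0.792 0.594 -0.140
outer loop
vertex 1.298 1.976 3.512
vertex 2.34 0.544 3.325
vertex 1.108 1.977 2.438
endloop
endfacet
facet normal -0.174 0.001 -0.985
outer loop
vertex 2.149 0.545 2.252
vertex 0.922 -0.376 2.468
vertex 1.108 1.977 2.438
endloop
endfacet
facet normal 0.792 0.594 -0.140
outer loop
vertex 1.108 1.977 2.438
vertex 2.34 0.544 3.325
vertex 2.149 0.545 2.252
endloop
endfacet
facet normal 0.585 -0.804 -0.104
outer loop
vertex 2.149 0.545 2.252
vertex 1.112 -0.377 3.542
vertex 0.922 -0.376 2.468
endloop
endfacet
facet normal 0.585 -0.804 -0.105
outer loop
vertex 2.34 0.544 3.325
vertex 1.112 -0.377 3.542
vertex 2.149 0.545 2.252
endloop
endfacet

endsolid


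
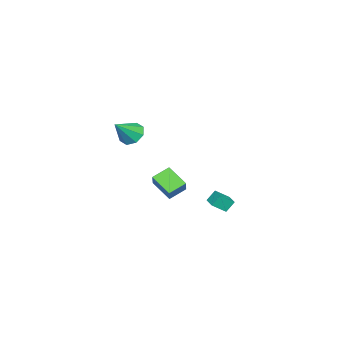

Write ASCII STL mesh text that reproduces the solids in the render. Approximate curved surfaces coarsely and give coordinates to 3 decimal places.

solid 
facet normal -0.741 -0.670 -0.043
outer loop
vertex -3.913 3.002 -3.293
vertex -4.448 3.633 -3.907
vertex -3.564 2.658 -3.95
endloop
endfacet
facet normal 0.519 -0.612 0.596
outer loop
vertex -2.912 3.247 -3.913
vertex -3.913 3.002 -3.293
vertex -3.564 2.658 -3.95
endloop
endfacet
facet normal -0.741 -0.670 -0.042
outer loop
vertex -3.564 2.658 -3.95
vertex -4.448 3.633 -3.907
vertex -4.099 3.288 -4.564
endloop
endfacet
facet normal 0.425 -0.420 -0.802
outer loop
vertex -4.099 3.288 -4.564
vertex -2.912 3.247 -3.913
vertex -3.564 2.658 -3.95
endloop
endfacet
facet normal -0.425 0.420 0.802
outer loop
vertex -3.913 3.002 -3.293
vertex -3.796 4.222 -3.87
vertex -4.448 3.633 -3.907
endloop
endfacet
facet normal 0.519 -0.611 0.597
outer loop
vertex -3.261 3.592 -3.256
vertex -3.913 3.002 -3.293
vertex -2.912 3.247 -3.913
endloop
endfacet
facet normal -0.425 0.420 0.802
outer loop
vertex -3.261 3.592 -3.256
vertex -3.796 4.222 -3.87
vertex -3.913 3.002 -3.293
endloop
endfacet
facet normal -0.519 0.612 -0.597
outer loop
vertex -4.448 3.633 -3.907
vertex -3.796 4.222 -3.87
vertex -4.099 3.288 -4.564
endloop
endfacet
facet normal 0.425 -0.420 -0.802
outer loop
vertex -3.447 3.878 -4.527
vertex -2.912 3.247 -3.913
vertex -4.099 3.288 -4.564
endloop
endfacet
facet normal -0.520 0.612 -0.596
outer loop
vertex -4.099 3.288 -4.564
vertex -3.796 4.222 -3.87
vertex -3.447 3.878 -4.527
endloop
endfacet
facet normal 0.741 0.670 0.042
outer loop
vertex -3.447 3.878 -4.527
vertex -3.261 3.592 -3.256
vertex -2.912 3.247 -3.913
endloop
endfacet
facet normal 0.741 0.670 0.042
outer loop
vertex -3.796 4.222 -3.87
vertex -3.261 3.592 -3.256
vertex -3.447 3.878 -4.527
endloop
endfacet
facet normal -0.691 0.281 -0.666
outer loop
vertex 2.808 1.545 2.977
vertex 2.299 1.026 3.286
vertex 2.476 1.784 3.422
endloop
endfacet
facet normal 0.721 0.670 0.178
outer loop
vertex 2.808 1.545 2.977
vertex 2.476 1.784 3.422
vertex 3.361 0.594 4.314
endloop
endfacet
facet normal -0.690 0.281 -0.667
outer loop
vertex 2.476 1.784 3.422
vertex 2.299 1.026 3.286
vertex 2.04 1.579 3.787
endloop
endfacet
facet normal 0.244 0.691 0.680
outer loop
vertex 2.476 1.784 3.422
vertex 2.04 1.579 3.787
vertex 3.361 0.594 4.314
endloop
endfacet
facet normal -0.690 0.281 -0.667
outer loop
vertex 2.04 1.579 3.787
vertex 2.299 1.026 3.286
vertex 1.755 1.051 3.859
endloop
endfacet
facet normal -0.201 0.238 0.950
outer loop
vertex 2.04 1.579 3.787
vertex 1.755 1.051 3.859
vertex 3.361 0.594 4.314
endloop
endfacet
facet normal -0.690 0.281 -0.667
outer loop
vertex 1.755 1.051 3.859
vertex 2.299 1.026 3.286
vertex 1.789 0.508 3.595
endloop
endfacet
facet normal -0.357 -0.426 0.831
outer loop
vertex 1.755 1.051 3.859
vertex 1.789 0.508 3.595
vertex 3.361 0.594 4.314
endloop
endfacet
facet normal -0.690 0.281 -0.667
outer loop
vertex 1.789 0.508 3.595
vertex 2.299 1.026 3.286
vertex 2.121 0.268 3.151
endloop
endfacet
facet normal -0.131 -0.910 0.394
outer loop
vertex 1.789 0.508 3.595
vertex 2.121 0.268 3.151
vertex 3.361 0.594 4.314
endloop
endfacet
facet normal -0.689 0.281 -0.668
outer loop
vertex 2.121 0.268 3.151
vertex 2.299 1.026 3.286
vertex 2.558 0.473 2.786
endloop
endfacet
facet normal 0.347 -0.932 -0.108
outer loop
vertex 2.121 0.268 3.151
vertex 2.558 0.473 2.786
vertex 3.361 0.594 4.314
endloop
endfacet
facet normal -0.690 0.280 -0.667
outer loop
vertex 2.558 0.473 2.786
vertex 2.299 1.026 3.286
vertex 2.842 1.002 2.714
endloop
endfacet
facet normal 0.793 -0.477 -0.379
outer loop
vertex 2.558 0.473 2.786
vertex 2.842 1.002 2.714
vertex 3.361 0.594 4.314
endloop
endfacet
facet normal -0.690 0.280 -0.667
outer loop
vertex 2.842 1.002 2.714
vertex 2.299 1.026 3.286
vertex 2.808 1.545 2.977
endloop
endfacet
facet normal 0.948 0.185 -0.260
outer loop
vertex 2.842 1.002 2.714
vertex 2.808 1.545 2.977
vertex 3.361 0.594 4.314
endloop
endfacet
facet normal -0.720 0.534 0.443
outer loop
vertex -1.856 1.188 -0.949
vertex -1.495 2.354 -1.767
vertex -2.686 0.814 -1.848
endloop
endfacet
facet normal -0.245 -0.794 0.557
outer loop
vertex -1.865 0.206 -2.353
vertex -1.856 1.188 -0.949
vertex -2.686 0.814 -1.848
endloop
endfacet
facet normal -0.720 0.534 0.443
outer loop
vertex -2.686 0.814 -1.848
vertex -1.495 2.354 -1.767
vertex -2.325 1.981 -2.666
endloop
endfacet
facet normal -0.649 -0.292 -0.703
outer loop
vertex -2.325 1.981 -2.666
vertex -1.865 0.206 -2.353
vertex -2.686 0.814 -1.848
endloop
endfacet
facet normal 0.649 0.292 0.703
outer loop
vertex -1.856 1.188 -0.949
vertex -0.674 1.746 -2.272
vertex -1.495 2.354 -1.767
endloop
endfacet
facet normal -0.246 -0.793 0.557
outer loop
vertex -1.035 0.579 -1.454
vertex -1.856 1.188 -0.949
vertex -1.865 0.206 -2.353
endloop
endfacet
facet normal 0.649 0.292 0.703
outer loop
vertex -1.035 0.579 -1.454
vertex -0.674 1.746 -2.272
vertex -1.856 1.188 -0.949
endloop
endfacet
facet normal 0.246 0.794 -0.556
outer loop
vertex -1.495 2.354 -1.767
vertex -0.674 1.746 -2.272
vertex -2.325 1.981 -2.666
endloop
endfacet
facet normal -0.649 -0.292 -0.703
outer loop
vertex -1.504 1.372 -3.171
vertex -1.865 0.206 -2.353
vertex -2.325 1.981 -2.666
endloop
endfacet
facet normal 0.246 0.793 -0.557
outer loop
vertex -2.325 1.981 -2.666
vertex -0.674 1.746 -2.272
vertex -1.504 1.372 -3.171
endloop
endfacet
facet normal 0.720 -0.534 -0.443
outer loop
vertex -1.504 1.372 -3.171
vertex -1.035 0.579 -1.454
vertex -1.865 0.206 -2.353
endloop
endfacet
facet normal 0.720 -0.533 -0.443
outer loop
vertex -0.674 1.746 -2.272
vertex -1.035 0.579 -1.454
vertex -1.504 1.372 -3.171
endloop
endfacet

endsolid


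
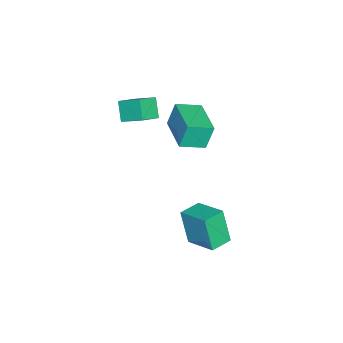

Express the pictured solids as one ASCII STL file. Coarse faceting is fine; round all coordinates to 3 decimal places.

solid 
facet normal -0.547 -0.340 0.765
outer loop
vertex 0.136 -1.754 3.347
vertex 0.351 -0.544 4.039
vertex -0.827 -1.304 2.859
endloop
endfacet
facet normal -0.152 -0.858 -0.490
outer loop
vertex -0.171 -0.896 1.941
vertex 0.136 -1.754 3.347
vertex -0.827 -1.304 2.859
endloop
endfacet
facet normal -0.547 -0.340 0.765
outer loop
vertex -0.827 -1.304 2.859
vertex 0.351 -0.544 4.039
vertex -0.612 -0.094 3.551
endloop
endfacet
facet normal -0.823 0.385 -0.417
outer loop
vertex -0.612 -0.094 3.551
vertex -0.171 -0.896 1.941
vertex -0.827 -1.304 2.859
endloop
endfacet
facet normal 0.823 -0.385 0.417
outer loop
vertex 0.136 -1.754 3.347
vertex 1.007 -0.136 3.121
vertex 0.351 -0.544 4.039
endloop
endfacet
facet normal -0.152 -0.858 -0.490
outer loop
vertex 0.792 -1.346 2.429
vertex 0.136 -1.754 3.347
vertex -0.171 -0.896 1.941
endloop
endfacet
facet normal 0.823 -0.385 0.417
outer loop
vertex 0.792 -1.346 2.429
vertex 1.007 -0.136 3.121
vertex 0.136 -1.754 3.347
endloop
endfacet
facet normal 0.152 0.858 0.490
outer loop
vertex 0.351 -0.544 4.039
vertex 1.007 -0.136 3.121
vertex -0.612 -0.094 3.551
endloop
endfacet
facet normal -0.823 0.385 -0.417
outer loop
vertex 0.044 0.314 2.633
vertex -0.171 -0.896 1.941
vertex -0.612 -0.094 3.551
endloop
endfacet
facet normal 0.152 0.858 0.490
outer loop
vertex -0.612 -0.094 3.551
vertex 1.007 -0.136 3.121
vertex 0.044 0.314 2.633
endloop
endfacet
facet normal 0.547 0.340 -0.765
outer loop
vertex 0.044 0.314 2.633
vertex 0.792 -1.346 2.429
vertex -0.171 -0.896 1.941
endloop
endfacet
facet normal 0.547 0.340 -0.765
outer loop
vertex 1.007 -0.136 3.121
vertex 0.792 -1.346 2.429
vertex 0.044 0.314 2.633
endloop
endfacet
facet normal -0.563 0.769 -0.303
outer loop
vertex -1.437 1.964 2.89
vertex 0.257 3.236 2.971
vertex -1.139 1.653 1.548
endloop
endfacet
facet normal -0.799 -0.600 -0.038
outer loop
vertex -0.357 0.584 1.969
vertex -1.437 1.964 2.89
vertex -1.139 1.653 1.548
endloop
endfacet
facet normal -0.563 0.769 -0.303
outer loop
vertex -1.139 1.653 1.548
vertex 0.257 3.236 2.971
vertex 0.555 2.925 1.628
endloop
endfacet
facet normal 0.211 -0.221 -0.952
outer loop
vertex 0.555 2.925 1.628
vertex -0.357 0.584 1.969
vertex -1.139 1.653 1.548
endloop
endfacet
facet normal -0.211 0.221 0.952
outer loop
vertex -1.437 1.964 2.89
vertex 1.039 2.167 3.392
vertex 0.257 3.236 2.971
endloop
endfacet
facet normal -0.799 -0.600 -0.038
outer loop
vertex -0.655 0.895 3.312
vertex -1.437 1.964 2.89
vertex -0.357 0.584 1.969
endloop
endfacet
facet normal -0.211 0.221 0.952
outer loop
vertex -0.655 0.895 3.312
vertex 1.039 2.167 3.392
vertex -1.437 1.964 2.89
endloop
endfacet
facet normal 0.799 0.600 0.038
outer loop
vertex 0.257 3.236 2.971
vertex 1.039 2.167 3.392
vertex 0.555 2.925 1.628
endloop
endfacet
facet normal 0.212 -0.221 -0.952
outer loop
vertex 1.337 1.856 2.05
vertex -0.357 0.584 1.969
vertex 0.555 2.925 1.628
endloop
endfacet
facet normal 0.799 0.600 0.038
outer loop
vertex 0.555 2.925 1.628
vertex 1.039 2.167 3.392
vertex 1.337 1.856 2.05
endloop
endfacet
facet normal 0.563 -0.769 0.303
outer loop
vertex 1.337 1.856 2.05
vertex -0.655 0.895 3.312
vertex -0.357 0.584 1.969
endloop
endfacet
facet normal 0.563 -0.769 0.303
outer loop
vertex 1.039 2.167 3.392
vertex -0.655 0.895 3.312
vertex 1.337 1.856 2.05
endloop
endfacet
facet normal -0.896 0.442 -0.038
outer loop
vertex 1.192 2.814 -2.228
vertex 1.907 4.314 -1.648
vertex 1.537 3.357 -4.058
endloop
endfacet
facet normal -0.406 -0.852 -0.329
outer loop
vertex 2.613 2.826 -4.012
vertex 1.192 2.814 -2.228
vertex 1.537 3.357 -4.058
endloop
endfacet
facet normal -0.896 0.442 -0.038
outer loop
vertex 1.537 3.357 -4.058
vertex 1.907 4.314 -1.648
vertex 2.252 4.857 -3.478
endloop
endfacet
facet normal 0.178 0.280 -0.943
outer loop
vertex 2.252 4.857 -3.478
vertex 2.613 2.826 -4.012
vertex 1.537 3.357 -4.058
endloop
endfacet
facet normal -0.178 -0.280 0.943
outer loop
vertex 1.192 2.814 -2.228
vertex 2.983 3.783 -1.602
vertex 1.907 4.314 -1.648
endloop
endfacet
facet normal -0.406 -0.852 -0.329
outer loop
vertex 2.268 2.283 -2.182
vertex 1.192 2.814 -2.228
vertex 2.613 2.826 -4.012
endloop
endfacet
facet normal -0.178 -0.280 0.943
outer loop
vertex 2.268 2.283 -2.182
vertex 2.983 3.783 -1.602
vertex 1.192 2.814 -2.228
endloop
endfacet
facet normal 0.406 0.852 0.329
outer loop
vertex 1.907 4.314 -1.648
vertex 2.983 3.783 -1.602
vertex 2.252 4.857 -3.478
endloop
endfacet
facet normal 0.178 0.280 -0.943
outer loop
vertex 3.328 4.326 -3.432
vertex 2.613 2.826 -4.012
vertex 2.252 4.857 -3.478
endloop
endfacet
facet normal 0.406 0.852 0.329
outer loop
vertex 2.252 4.857 -3.478
vertex 2.983 3.783 -1.602
vertex 3.328 4.326 -3.432
endloop
endfacet
facet normal 0.896 -0.442 0.038
outer loop
vertex 3.328 4.326 -3.432
vertex 2.268 2.283 -2.182
vertex 2.613 2.826 -4.012
endloop
endfacet
facet normal 0.896 -0.442 0.038
outer loop
vertex 2.983 3.783 -1.602
vertex 2.268 2.283 -2.182
vertex 3.328 4.326 -3.432
endloop
endfacet

endsolid


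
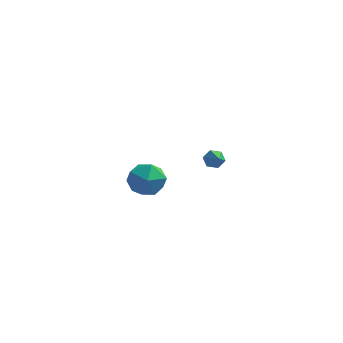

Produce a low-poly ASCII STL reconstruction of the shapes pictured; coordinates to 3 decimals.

solid 
facet normal -0.370 0.769 -0.522
outer loop
vertex 1.521 3.708 0.417
vertex 1.236 3.923 0.936
vertex 1.821 4.111 0.798
endloop
endfacet
facet normal 0.873 -0.259 -0.414
outer loop
vertex 1.521 3.708 0.417
vertex 1.821 4.111 0.798
vertex 1.864 2.617 1.824
endloop
endfacet
facet normal -0.370 0.769 -0.522
outer loop
vertex 1.821 4.111 0.798
vertex 1.236 3.923 0.936
vertex 1.536 4.326 1.317
endloop
endfacet
facet normal 0.886 0.280 0.370
outer loop
vertex 1.821 4.111 0.798
vertex 1.536 4.326 1.317
vertex 1.864 2.617 1.824
endloop
endfacet
facet normal -0.369 0.769 -0.523
outer loop
vertex 1.536 4.326 1.317
vertex 1.236 3.923 0.936
vertex 0.951 4.139 1.455
endloop
endfacet
facet normal 0.126 0.304 0.944
outer loop
vertex 1.536 4.326 1.317
vertex 0.951 4.139 1.455
vertex 1.864 2.617 1.824
endloop
endfacet
facet normal -0.369 0.769 -0.523
outer loop
vertex 0.951 4.139 1.455
vertex 1.236 3.923 0.936
vertex 0.65 3.736 1.075
endloop
endfacet
facet normal -0.646 -0.210 0.734
outer loop
vertex 0.951 4.139 1.455
vertex 0.65 3.736 1.075
vertex 1.864 2.617 1.824
endloop
endfacet
facet normal -0.369 0.769 -0.521
outer loop
vertex 0.65 3.736 1.075
vertex 1.236 3.923 0.936
vertex 0.935 3.521 0.556
endloop
endfacet
facet normal -0.659 -0.750 -0.051
outer loop
vertex 0.65 3.736 1.075
vertex 0.935 3.521 0.556
vertex 1.864 2.617 1.824
endloop
endfacet
facet normal -0.369 0.769 -0.521
outer loop
vertex 0.935 3.521 0.556
vertex 1.236 3.923 0.936
vertex 1.521 3.708 0.417
endloop
endfacet
facet normal 0.099 -0.775 -0.625
outer loop
vertex 0.935 3.521 0.556
vertex 1.521 3.708 0.417
vertex 1.864 2.617 1.824
endloop
endfacet
facet normal 0.327 0.878 -0.349
outer loop
vertex 0.396 -2.977 2.803
vertex -0.661 -2.514 2.978
vertex 0.141 -2.476 3.825
endloop
endfacet
facet normal 0.857 0.514 -0.038
outer loop
vertex 0.396 -2.977 2.803
vertex 0.141 -2.476 3.825
vertex 0.74 -3.477 3.8
endloop
endfacet
facet normal 0.921 -0.113 -0.374
outer loop
vertex 0.396 -2.977 2.803
vertex 0.74 -3.477 3.8
vertex 0.309 -4.133 2.937
endloop
endfacet
facet normal 0.430 -0.136 -0.892
outer loop
vertex 0.396 -2.977 2.803
vertex 0.309 -4.133 2.937
vertex -0.557 -3.538 2.429
endloop
endfacet
facet normal 0.064 0.477 -0.877
outer loop
vertex 0.396 -2.977 2.803
vertex -0.557 -3.538 2.429
vertex -0.661 -2.514 2.978
endloop
endfacet
facet normal 0.668 0.384 0.637
outer loop
vertex 0.74 -3.477 3.8
vertex 0.141 -2.476 3.825
vertex -0.103 -3.322 4.591
endloop
endfacet
facet normal -0.189 0.973 0.135
outer loop
vertex 0.141 -2.476 3.825
vertex -0.661 -2.514 2.978
vertex -0.969 -2.727 4.083
endloop
endfacet
facet normal -0.615 0.323 -0.719
outer loop
vertex -0.661 -2.514 2.978
vertex -0.557 -3.538 2.429
vertex -1.4 -3.383 3.22
endloop
endfacet
facet normal -0.022 -0.668 -0.744
outer loop
vertex -0.557 -3.538 2.429
vertex 0.309 -4.133 2.937
vertex -0.801 -4.384 3.195
endloop
endfacet
facet normal 0.771 -0.630 0.094
outer loop
vertex 0.309 -4.133 2.937
vertex 0.74 -3.477 3.8
vertex 0.001 -4.346 4.042
endloop
endfacet
facet normal -0.430 0.136 0.892
outer loop
vertex -1.056 -3.883 4.217
vertex -0.103 -3.322 4.591
vertex -0.969 -2.727 4.083
endloop
endfacet
facet normal -0.921 0.113 0.374
outer loop
vertex -1.056 -3.883 4.217
vertex -0.969 -2.727 4.083
vertex -1.4 -3.383 3.22
endloop
endfacet
facet normal -0.857 -0.514 0.038
outer loop
vertex -1.056 -3.883 4.217
vertex -1.4 -3.383 3.22
vertex -0.801 -4.384 3.195
endloop
endfacet
facet normal -0.327 -0.878 0.349
outer loop
vertex -1.056 -3.883 4.217
vertex -0.801 -4.384 3.195
vertex 0.001 -4.346 4.042
endloop
endfacet
facet normal -0.064 -0.477 0.877
outer loop
vertex -1.056 -3.883 4.217
vertex 0.001 -4.346 4.042
vertex -0.103 -3.322 4.591
endloop
endfacet
facet normal 0.022 0.668 0.744
outer loop
vertex -0.969 -2.727 4.083
vertex -0.103 -3.322 4.591
vertex 0.141 -2.476 3.825
endloop
endfacet
facet normal -0.771 0.630 -0.094
outer loop
vertex -1.4 -3.383 3.22
vertex -0.969 -2.727 4.083
vertex -0.661 -2.514 2.978
endloop
endfacet
facet normal -0.668 -0.384 -0.637
outer loop
vertex -0.801 -4.384 3.195
vertex -1.4 -3.383 3.22
vertex -0.557 -3.538 2.429
endloop
endfacet
facet normal 0.189 -0.973 -0.135
outer loop
vertex 0.001 -4.346 4.042
vertex -0.801 -4.384 3.195
vertex 0.309 -4.133 2.937
endloop
endfacet
facet normal 0.615 -0.323 0.719
outer loop
vertex -0.103 -3.322 4.591
vertex 0.001 -4.346 4.042
vertex 0.74 -3.477 3.8
endloop
endfacet

endsolid


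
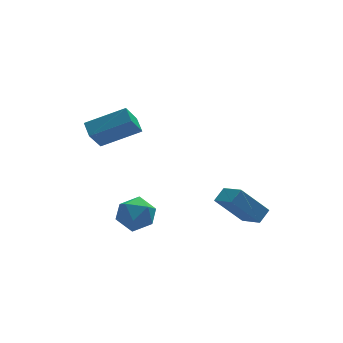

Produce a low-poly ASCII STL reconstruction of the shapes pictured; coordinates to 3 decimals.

solid 
facet normal -0.897 0.153 -0.414
outer loop
vertex -4.998 3.294 3.917
vertex -5.043 4.035 4.288
vertex -4.363 3.909 2.768
endloop
endfacet
facet normal 0.055 -0.893 -0.448
outer loop
vertex -2.577 3.605 3.592
vertex -4.998 3.294 3.917
vertex -4.363 3.909 2.768
endloop
endfacet
facet normal -0.897 0.153 -0.414
outer loop
vertex -4.363 3.909 2.768
vertex -5.043 4.035 4.288
vertex -4.408 4.65 3.139
endloop
endfacet
facet normal 0.438 0.424 -0.793
outer loop
vertex -4.408 4.65 3.139
vertex -2.577 3.605 3.592
vertex -4.363 3.909 2.768
endloop
endfacet
facet normal -0.438 -0.424 0.793
outer loop
vertex -4.998 3.294 3.917
vertex -3.257 3.731 5.112
vertex -5.043 4.035 4.288
endloop
endfacet
facet normal 0.055 -0.893 -0.448
outer loop
vertex -3.212 2.99 4.741
vertex -4.998 3.294 3.917
vertex -2.577 3.605 3.592
endloop
endfacet
facet normal -0.438 -0.424 0.793
outer loop
vertex -3.212 2.99 4.741
vertex -3.257 3.731 5.112
vertex -4.998 3.294 3.917
endloop
endfacet
facet normal -0.055 0.893 0.448
outer loop
vertex -5.043 4.035 4.288
vertex -3.257 3.731 5.112
vertex -4.408 4.65 3.139
endloop
endfacet
facet normal 0.438 0.424 -0.793
outer loop
vertex -2.622 4.346 3.963
vertex -2.577 3.605 3.592
vertex -4.408 4.65 3.139
endloop
endfacet
facet normal -0.055 0.893 0.448
outer loop
vertex -4.408 4.65 3.139
vertex -3.257 3.731 5.112
vertex -2.622 4.346 3.963
endloop
endfacet
facet normal 0.897 -0.153 0.414
outer loop
vertex -2.622 4.346 3.963
vertex -3.212 2.99 4.741
vertex -2.577 3.605 3.592
endloop
endfacet
facet normal 0.897 -0.153 0.414
outer loop
vertex -3.257 3.731 5.112
vertex -3.212 2.99 4.741
vertex -2.622 4.346 3.963
endloop
endfacet
facet normal 0.107 -0.005 0.994
outer loop
vertex -3.323 1.35 1.026
vertex -4.094 0.771 1.106
vertex -3.21 0.39 1.009
endloop
endfacet
facet normal 0.737 0.075 0.672
outer loop
vertex -3.323 1.35 1.026
vertex -3.21 0.39 1.009
vertex -2.709 0.946 0.397
endloop
endfacet
facet normal 0.703 0.660 0.263
outer loop
vertex -3.323 1.35 1.026
vertex -2.709 0.946 0.397
vertex -3.284 1.671 0.114
endloop
endfacet
facet normal 0.052 0.941 0.334
outer loop
vertex -3.323 1.35 1.026
vertex -3.284 1.671 0.114
vertex -4.14 1.563 0.552
endloop
endfacet
facet normal -0.317 0.531 0.786
outer loop
vertex -3.323 1.35 1.026
vertex -4.14 1.563 0.552
vertex -4.094 0.771 1.106
endloop
endfacet
facet normal 0.839 -0.487 0.244
outer loop
vertex -2.709 0.946 0.397
vertex -3.21 0.39 1.009
vertex -3.1 0.117 0.088
endloop
endfacet
facet normal -0.181 -0.616 0.766
outer loop
vertex -3.21 0.39 1.009
vertex -4.094 0.771 1.106
vertex -3.956 0.009 0.526
endloop
endfacet
facet normal -0.868 0.250 0.429
outer loop
vertex -4.094 0.771 1.106
vertex -4.14 1.563 0.552
vertex -4.531 0.734 0.243
endloop
endfacet
facet normal -0.270 0.914 -0.303
outer loop
vertex -4.14 1.563 0.552
vertex -3.284 1.671 0.114
vertex -4.03 1.29 -0.369
endloop
endfacet
facet normal 0.784 0.459 -0.417
outer loop
vertex -3.284 1.671 0.114
vertex -2.709 0.946 0.397
vertex -3.146 0.909 -0.466
endloop
endfacet
facet normal -0.052 -0.941 -0.334
outer loop
vertex -3.917 0.33 -0.386
vertex -3.1 0.117 0.088
vertex -3.956 0.009 0.526
endloop
endfacet
facet normal -0.703 -0.660 -0.263
outer loop
vertex -3.917 0.33 -0.386
vertex -3.956 0.009 0.526
vertex -4.531 0.734 0.243
endloop
endfacet
facet normal -0.737 -0.075 -0.672
outer loop
vertex -3.917 0.33 -0.386
vertex -4.531 0.734 0.243
vertex -4.03 1.29 -0.369
endloop
endfacet
facet normal -0.107 0.005 -0.994
outer loop
vertex -3.917 0.33 -0.386
vertex -4.03 1.29 -0.369
vertex -3.146 0.909 -0.466
endloop
endfacet
facet normal 0.317 -0.531 -0.786
outer loop
vertex -3.917 0.33 -0.386
vertex -3.146 0.909 -0.466
vertex -3.1 0.117 0.088
endloop
endfacet
facet normal 0.270 -0.914 0.303
outer loop
vertex -3.956 0.009 0.526
vertex -3.1 0.117 0.088
vertex -3.21 0.39 1.009
endloop
endfacet
facet normal -0.784 -0.459 0.417
outer loop
vertex -4.531 0.734 0.243
vertex -3.956 0.009 0.526
vertex -4.094 0.771 1.106
endloop
endfacet
facet normal -0.839 0.487 -0.244
outer loop
vertex -4.03 1.29 -0.369
vertex -4.531 0.734 0.243
vertex -4.14 1.563 0.552
endloop
endfacet
facet normal 0.181 0.616 -0.766
outer loop
vertex -3.146 0.909 -0.466
vertex -4.03 1.29 -0.369
vertex -3.284 1.671 0.114
endloop
endfacet
facet normal 0.868 -0.250 -0.429
outer loop
vertex -3.1 0.117 0.088
vertex -3.146 0.909 -0.466
vertex -2.709 0.946 0.397
endloop
endfacet
facet normal -0.654 0.139 0.744
outer loop
vertex 0.962 0.603 1.132
vertex 0.548 1.729 0.558
vertex 0.403 0.187 0.718
endloop
endfacet
facet normal 0.311 -0.847 0.431
outer loop
vertex 1.612 -0.069 -0.658
vertex 0.962 0.603 1.132
vertex 0.403 0.187 0.718
endloop
endfacet
facet normal -0.653 0.139 0.745
outer loop
vertex 0.403 0.187 0.718
vertex 0.548 1.729 0.558
vertex -0.011 1.314 0.145
endloop
endfacet
facet normal -0.690 -0.513 -0.511
outer loop
vertex -0.011 1.314 0.145
vertex 1.612 -0.069 -0.658
vertex 0.403 0.187 0.718
endloop
endfacet
facet normal 0.690 0.514 0.510
outer loop
vertex 0.962 0.603 1.132
vertex 1.757 1.473 -0.818
vertex 0.548 1.729 0.558
endloop
endfacet
facet normal 0.311 -0.847 0.431
outer loop
vertex 2.171 0.346 -0.245
vertex 0.962 0.603 1.132
vertex 1.612 -0.069 -0.658
endloop
endfacet
facet normal 0.690 0.513 0.510
outer loop
vertex 2.171 0.346 -0.245
vertex 1.757 1.473 -0.818
vertex 0.962 0.603 1.132
endloop
endfacet
facet normal -0.311 0.847 -0.431
outer loop
vertex 0.548 1.729 0.558
vertex 1.757 1.473 -0.818
vertex -0.011 1.314 0.145
endloop
endfacet
facet normal -0.690 -0.514 -0.510
outer loop
vertex 1.198 1.057 -1.232
vertex 1.612 -0.069 -0.658
vertex -0.011 1.314 0.145
endloop
endfacet
facet normal -0.311 0.847 -0.431
outer loop
vertex -0.011 1.314 0.145
vertex 1.757 1.473 -0.818
vertex 1.198 1.057 -1.232
endloop
endfacet
facet normal 0.653 -0.139 -0.744
outer loop
vertex 1.198 1.057 -1.232
vertex 2.171 0.346 -0.245
vertex 1.612 -0.069 -0.658
endloop
endfacet
facet normal 0.654 -0.138 -0.744
outer loop
vertex 1.757 1.473 -0.818
vertex 2.171 0.346 -0.245
vertex 1.198 1.057 -1.232
endloop
endfacet

endsolid


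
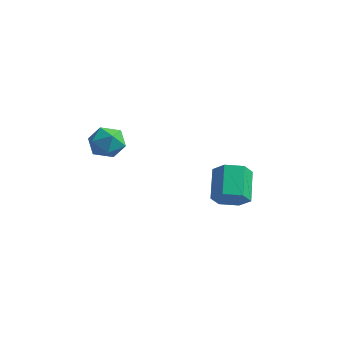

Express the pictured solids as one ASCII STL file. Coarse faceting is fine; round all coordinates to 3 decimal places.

solid 
facet normal -0.841 0.124 0.526
outer loop
vertex -4.468 -2.951 0.816
vertex -4.688 -3.838 0.673
vertex -4.189 -3.599 1.415
endloop
endfacet
facet normal -0.327 0.562 0.760
outer loop
vertex -4.468 -2.951 0.816
vertex -4.189 -3.599 1.415
vertex -3.61 -2.922 1.164
endloop
endfacet
facet normal -0.119 0.970 0.214
outer loop
vertex -4.468 -2.951 0.816
vertex -3.61 -2.922 1.164
vertex -3.753 -2.742 0.267
endloop
endfacet
facet normal -0.505 0.785 -0.359
outer loop
vertex -4.468 -2.951 0.816
vertex -3.753 -2.742 0.267
vertex -4.419 -3.309 -0.036
endloop
endfacet
facet normal -0.951 0.262 -0.165
outer loop
vertex -4.468 -2.951 0.816
vertex -4.419 -3.309 -0.036
vertex -4.688 -3.838 0.673
endloop
endfacet
facet normal 0.228 0.161 0.960
outer loop
vertex -3.61 -2.922 1.164
vertex -4.189 -3.599 1.415
vertex -3.301 -3.791 1.236
endloop
endfacet
facet normal -0.603 -0.546 0.582
outer loop
vertex -4.189 -3.599 1.415
vertex -4.688 -3.838 0.673
vertex -3.967 -4.358 0.933
endloop
endfacet
facet normal -0.780 -0.322 -0.536
outer loop
vertex -4.688 -3.838 0.673
vertex -4.419 -3.309 -0.036
vertex -4.11 -4.178 0.036
endloop
endfacet
facet normal -0.058 0.523 -0.850
outer loop
vertex -4.419 -3.309 -0.036
vertex -3.753 -2.742 0.267
vertex -3.531 -3.501 -0.215
endloop
endfacet
facet normal 0.565 0.821 0.075
outer loop
vertex -3.753 -2.742 0.267
vertex -3.61 -2.922 1.164
vertex -3.032 -3.262 0.527
endloop
endfacet
facet normal 0.505 -0.785 0.359
outer loop
vertex -3.252 -4.149 0.384
vertex -3.301 -3.791 1.236
vertex -3.967 -4.358 0.933
endloop
endfacet
facet normal 0.119 -0.970 -0.214
outer loop
vertex -3.252 -4.149 0.384
vertex -3.967 -4.358 0.933
vertex -4.11 -4.178 0.036
endloop
endfacet
facet normal 0.327 -0.562 -0.760
outer loop
vertex -3.252 -4.149 0.384
vertex -4.11 -4.178 0.036
vertex -3.531 -3.501 -0.215
endloop
endfacet
facet normal 0.841 -0.124 -0.526
outer loop
vertex -3.252 -4.149 0.384
vertex -3.531 -3.501 -0.215
vertex -3.032 -3.262 0.527
endloop
endfacet
facet normal 0.951 -0.262 0.165
outer loop
vertex -3.252 -4.149 0.384
vertex -3.032 -3.262 0.527
vertex -3.301 -3.791 1.236
endloop
endfacet
facet normal 0.058 -0.523 0.850
outer loop
vertex -3.967 -4.358 0.933
vertex -3.301 -3.791 1.236
vertex -4.189 -3.599 1.415
endloop
endfacet
facet normal -0.565 -0.821 -0.075
outer loop
vertex -4.11 -4.178 0.036
vertex -3.967 -4.358 0.933
vertex -4.688 -3.838 0.673
endloop
endfacet
facet normal -0.228 -0.161 -0.960
outer loop
vertex -3.531 -3.501 -0.215
vertex -4.11 -4.178 0.036
vertex -4.419 -3.309 -0.036
endloop
endfacet
facet normal 0.603 0.546 -0.582
outer loop
vertex -3.032 -3.262 0.527
vertex -3.531 -3.501 -0.215
vertex -3.753 -2.742 0.267
endloop
endfacet
facet normal 0.780 0.322 0.536
outer loop
vertex -3.301 -3.791 1.236
vertex -3.032 -3.262 0.527
vertex -3.61 -2.922 1.164
endloop
endfacet
facet normal 0.442 -0.620 -0.648
outer loop
vertex -0.146 1.853 -3.993
vertex -0.834 1.265 -3.9
vertex -0.87 1.91 -4.541
endloop
endfacet
facet normal 0.414 0.782 -0.466
outer loop
vertex -0.146 1.853 -3.993
vertex -0.87 1.91 -4.541
vertex -0.938 2.963 -2.832
endloop
endfacet
facet normal 0.414 0.782 -0.465
outer loop
vertex -0.938 2.963 -2.832
vertex -0.87 1.91 -4.541
vertex -1.662 3.02 -3.381
endloop
endfacet
facet normal -0.443 0.619 0.648
outer loop
vertex -0.938 2.963 -2.832
vertex -1.662 3.02 -3.381
vertex -1.626 2.375 -2.74
endloop
endfacet
facet normal 0.443 -0.619 -0.648
outer loop
vertex -0.87 1.91 -4.541
vertex -0.834 1.265 -3.9
vertex -1.558 1.322 -4.449
endloop
endfacet
facet normal -0.482 0.445 -0.755
outer loop
vertex -0.87 1.91 -4.541
vertex -1.558 1.322 -4.449
vertex -1.662 3.02 -3.381
endloop
endfacet
facet normal -0.482 0.445 -0.755
outer loop
vertex -1.662 3.02 -3.381
vertex -1.558 1.322 -4.449
vertex -2.35 2.432 -3.288
endloop
endfacet
facet normal -0.442 0.620 0.648
outer loop
vertex -1.662 3.02 -3.381
vertex -2.35 2.432 -3.288
vertex -1.626 2.375 -2.74
endloop
endfacet
facet normal 0.443 -0.619 -0.648
outer loop
vertex -1.558 1.322 -4.449
vertex -0.834 1.265 -3.9
vertex -1.522 0.677 -3.808
endloop
endfacet
facet normal -0.896 -0.337 -0.289
outer loop
vertex -1.558 1.322 -4.449
vertex -1.522 0.677 -3.808
vertex -2.35 2.432 -3.288
endloop
endfacet
facet normal -0.896 -0.337 -0.289
outer loop
vertex -2.35 2.432 -3.288
vertex -1.522 0.677 -3.808
vertex -2.314 1.787 -2.647
endloop
endfacet
facet normal -0.442 0.620 0.648
outer loop
vertex -2.35 2.432 -3.288
vertex -2.314 1.787 -2.647
vertex -1.626 2.375 -2.74
endloop
endfacet
facet normal 0.443 -0.619 -0.648
outer loop
vertex -1.522 0.677 -3.808
vertex -0.834 1.265 -3.9
vertex -0.798 0.62 -3.259
endloop
endfacet
facet normal -0.414 -0.782 0.465
outer loop
vertex -1.522 0.677 -3.808
vertex -0.798 0.62 -3.259
vertex -2.314 1.787 -2.647
endloop
endfacet
facet normal -0.414 -0.782 0.466
outer loop
vertex -2.314 1.787 -2.647
vertex -0.798 0.62 -3.259
vertex -1.59 1.73 -2.099
endloop
endfacet
facet normal -0.442 0.620 0.648
outer loop
vertex -2.314 1.787 -2.647
vertex -1.59 1.73 -2.099
vertex -1.626 2.375 -2.74
endloop
endfacet
facet normal 0.442 -0.620 -0.648
outer loop
vertex -0.798 0.62 -3.259
vertex -0.834 1.265 -3.9
vertex -0.11 1.208 -3.352
endloop
endfacet
facet normal 0.482 -0.445 0.755
outer loop
vertex -0.798 0.62 -3.259
vertex -0.11 1.208 -3.352
vertex -1.59 1.73 -2.099
endloop
endfacet
facet normal 0.482 -0.446 0.755
outer loop
vertex -1.59 1.73 -2.099
vertex -0.11 1.208 -3.352
vertex -0.902 2.318 -2.191
endloop
endfacet
facet normal -0.443 0.619 0.648
outer loop
vertex -1.59 1.73 -2.099
vertex -0.902 2.318 -2.191
vertex -1.626 2.375 -2.74
endloop
endfacet
facet normal 0.442 -0.620 -0.648
outer loop
vertex -0.11 1.208 -3.352
vertex -0.834 1.265 -3.9
vertex -0.146 1.853 -3.993
endloop
endfacet
facet normal 0.896 0.337 0.289
outer loop
vertex -0.11 1.208 -3.352
vertex -0.146 1.853 -3.993
vertex -0.902 2.318 -2.191
endloop
endfacet
facet normal 0.896 0.337 0.289
outer loop
vertex -0.902 2.318 -2.191
vertex -0.146 1.853 -3.993
vertex -0.938 2.963 -2.832
endloop
endfacet
facet normal -0.443 0.619 0.648
outer loop
vertex -0.902 2.318 -2.191
vertex -0.938 2.963 -2.832
vertex -1.626 2.375 -2.74
endloop
endfacet

endsolid


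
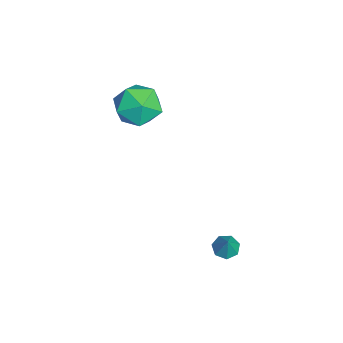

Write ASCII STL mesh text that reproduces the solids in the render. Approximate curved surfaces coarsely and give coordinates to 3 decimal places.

solid 
facet normal 0.380 0.722 0.578
outer loop
vertex -3.125 -1.525 1.317
vertex -3.794 -1.883 2.203
vertex -2.726 -2.331 2.061
endloop
endfacet
facet normal 0.856 0.508 0.092
outer loop
vertex -3.125 -1.525 1.317
vertex -2.726 -2.331 2.061
vertex -2.534 -2.448 0.915
endloop
endfacet
facet normal 0.570 0.606 -0.554
outer loop
vertex -3.125 -1.525 1.317
vertex -2.534 -2.448 0.915
vertex -3.483 -2.072 0.35
endloop
endfacet
facet normal -0.084 0.880 -0.467
outer loop
vertex -3.125 -1.525 1.317
vertex -3.483 -2.072 0.35
vertex -4.262 -1.724 1.146
endloop
endfacet
facet normal -0.201 0.952 0.232
outer loop
vertex -3.125 -1.525 1.317
vertex -4.262 -1.724 1.146
vertex -3.794 -1.883 2.203
endloop
endfacet
facet normal 0.965 -0.191 0.181
outer loop
vertex -2.534 -2.448 0.915
vertex -2.726 -2.331 2.061
vertex -2.838 -3.376 1.554
endloop
endfacet
facet normal 0.194 0.154 0.969
outer loop
vertex -2.726 -2.331 2.061
vertex -3.794 -1.883 2.203
vertex -3.617 -3.028 2.35
endloop
endfacet
facet normal -0.746 0.526 0.409
outer loop
vertex -3.794 -1.883 2.203
vertex -4.262 -1.724 1.146
vertex -4.566 -2.652 1.785
endloop
endfacet
facet normal -0.556 0.410 -0.723
outer loop
vertex -4.262 -1.724 1.146
vertex -3.483 -2.072 0.35
vertex -4.374 -2.769 0.639
endloop
endfacet
facet normal 0.501 -0.033 -0.865
outer loop
vertex -3.483 -2.072 0.35
vertex -2.534 -2.448 0.915
vertex -3.306 -3.217 0.497
endloop
endfacet
facet normal 0.084 -0.880 0.467
outer loop
vertex -3.975 -3.575 1.383
vertex -2.838 -3.376 1.554
vertex -3.617 -3.028 2.35
endloop
endfacet
facet normal -0.570 -0.606 0.554
outer loop
vertex -3.975 -3.575 1.383
vertex -3.617 -3.028 2.35
vertex -4.566 -2.652 1.785
endloop
endfacet
facet normal -0.856 -0.508 -0.092
outer loop
vertex -3.975 -3.575 1.383
vertex -4.566 -2.652 1.785
vertex -4.374 -2.769 0.639
endloop
endfacet
facet normal -0.380 -0.722 -0.578
outer loop
vertex -3.975 -3.575 1.383
vertex -4.374 -2.769 0.639
vertex -3.306 -3.217 0.497
endloop
endfacet
facet normal 0.201 -0.952 -0.232
outer loop
vertex -3.975 -3.575 1.383
vertex -3.306 -3.217 0.497
vertex -2.838 -3.376 1.554
endloop
endfacet
facet normal 0.556 -0.410 0.723
outer loop
vertex -3.617 -3.028 2.35
vertex -2.838 -3.376 1.554
vertex -2.726 -2.331 2.061
endloop
endfacet
facet normal -0.501 0.033 0.865
outer loop
vertex -4.566 -2.652 1.785
vertex -3.617 -3.028 2.35
vertex -3.794 -1.883 2.203
endloop
endfacet
facet normal -0.965 0.191 -0.181
outer loop
vertex -4.374 -2.769 0.639
vertex -4.566 -2.652 1.785
vertex -4.262 -1.724 1.146
endloop
endfacet
facet normal -0.194 -0.154 -0.969
outer loop
vertex -3.306 -3.217 0.497
vertex -4.374 -2.769 0.639
vertex -3.483 -2.072 0.35
endloop
endfacet
facet normal 0.746 -0.526 -0.409
outer loop
vertex -2.838 -3.376 1.554
vertex -3.306 -3.217 0.497
vertex -2.534 -2.448 0.915
endloop
endfacet
facet normal -0.487 -0.060 -0.871
outer loop
vertex 0.736 1.598 -4.406
vertex 0.454 1.116 -4.215
vertex 0.293 1.681 -4.164
endloop
endfacet
facet normal 0.314 0.912 0.262
outer loop
vertex 0.736 1.598 -4.406
vertex 0.293 1.681 -4.164
vertex 0.986 1.184 -3.265
endloop
endfacet
facet normal -0.488 -0.060 -0.871
outer loop
vertex 0.293 1.681 -4.164
vertex 0.454 1.116 -4.215
vertex -0.029 1.339 -3.96
endloop
endfacet
facet normal -0.332 0.694 0.639
outer loop
vertex 0.293 1.681 -4.164
vertex -0.029 1.339 -3.96
vertex 0.986 1.184 -3.265
endloop
endfacet
facet normal -0.488 -0.062 -0.871
outer loop
vertex -0.029 1.339 -3.96
vertex 0.454 1.116 -4.215
vertex 0.014 0.829 -3.948
endloop
endfacet
facet normal -0.568 -0.029 0.823
outer loop
vertex -0.029 1.339 -3.96
vertex 0.014 0.829 -3.948
vertex 0.986 1.184 -3.265
endloop
endfacet
facet normal -0.487 -0.063 -0.871
outer loop
vertex 0.014 0.829 -3.948
vertex 0.454 1.116 -4.215
vertex 0.388 0.535 -4.136
endloop
endfacet
facet normal -0.216 -0.706 0.674
outer loop
vertex 0.014 0.829 -3.948
vertex 0.388 0.535 -4.136
vertex 0.986 1.184 -3.265
endloop
endfacet
facet normal -0.487 -0.063 -0.871
outer loop
vertex 0.388 0.535 -4.136
vertex 0.454 1.116 -4.215
vertex 0.813 0.679 -4.384
endloop
endfacet
facet normal 0.460 -0.834 0.305
outer loop
vertex 0.388 0.535 -4.136
vertex 0.813 0.679 -4.384
vertex 0.986 1.184 -3.265
endloop
endfacet
facet normal -0.487 -0.063 -0.871
outer loop
vertex 0.813 0.679 -4.384
vertex 0.454 1.116 -4.215
vertex 0.967 1.152 -4.504
endloop
endfacet
facet normal 0.950 -0.311 -0.007
outer loop
vertex 0.813 0.679 -4.384
vertex 0.967 1.152 -4.504
vertex 0.986 1.184 -3.265
endloop
endfacet
facet normal -0.487 -0.061 -0.871
outer loop
vertex 0.967 1.152 -4.504
vertex 0.454 1.116 -4.215
vertex 0.736 1.598 -4.406
endloop
endfacet
facet normal 0.885 0.464 -0.026
outer loop
vertex 0.967 1.152 -4.504
vertex 0.736 1.598 -4.406
vertex 0.986 1.184 -3.265
endloop
endfacet

endsolid
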